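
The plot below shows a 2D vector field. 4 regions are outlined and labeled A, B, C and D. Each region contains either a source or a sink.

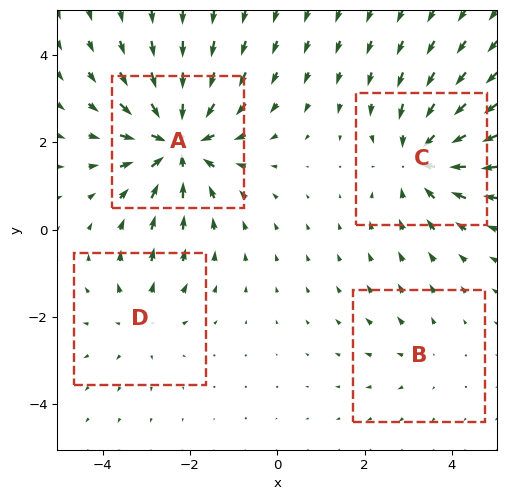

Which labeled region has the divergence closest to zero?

Divergence at each region's feature centre — A: about -7, B: about +2, C: about -5, D: about +3. Region B is closest to zero.

B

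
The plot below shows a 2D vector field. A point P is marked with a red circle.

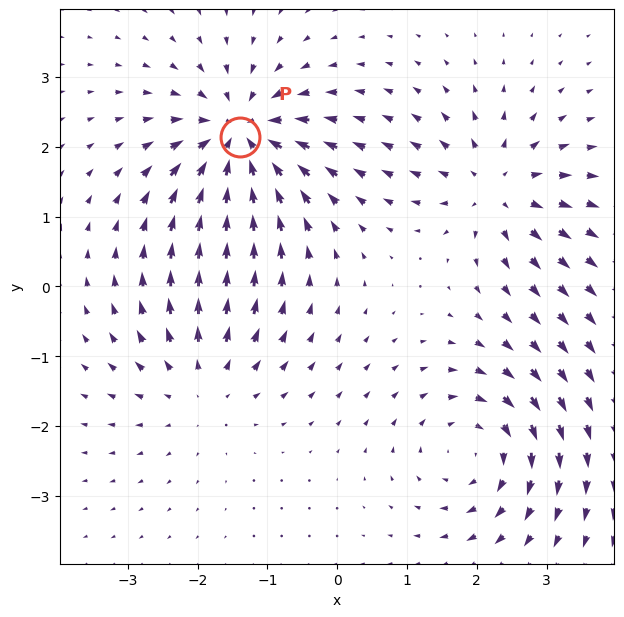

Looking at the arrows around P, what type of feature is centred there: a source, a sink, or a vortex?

sink

At P (-1.4, 2.1) the arrows converge inward. Divergence about -6, curl ≈0 — negative divergence with near-zero curl is a sink.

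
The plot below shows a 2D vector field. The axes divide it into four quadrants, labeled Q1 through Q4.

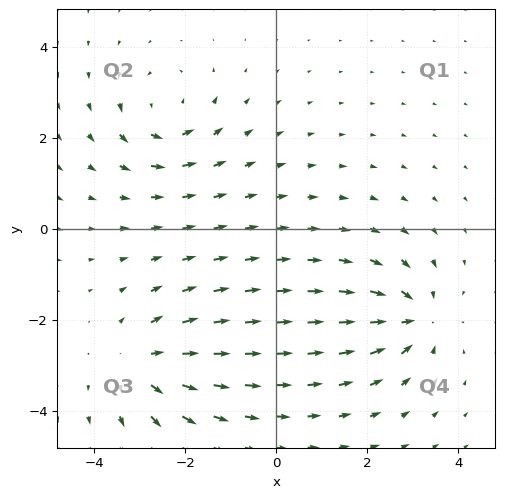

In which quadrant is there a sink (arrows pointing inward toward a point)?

Q4

The sink sits at approximately (3.0, -2.0), which lies in quadrant Q4. The divergence there is about -4, negative as expected for a sink.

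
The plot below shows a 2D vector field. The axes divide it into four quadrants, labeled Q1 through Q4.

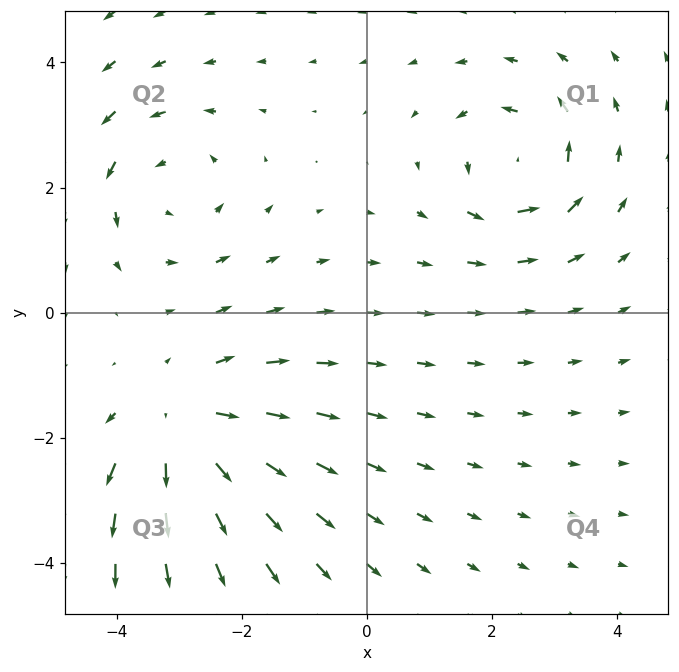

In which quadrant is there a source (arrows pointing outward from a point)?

The source sits at approximately (-2.9, -1.8), which lies in quadrant Q3. The divergence there is about +4, positive as expected for a source.

Q3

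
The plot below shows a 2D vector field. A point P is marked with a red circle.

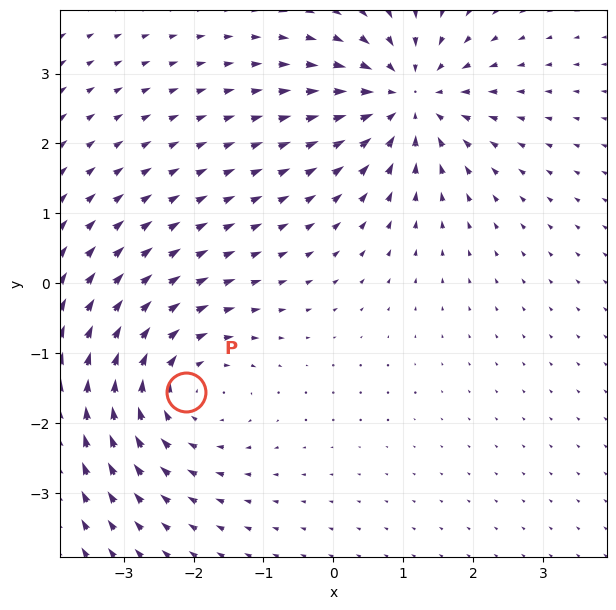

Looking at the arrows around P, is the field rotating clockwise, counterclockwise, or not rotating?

Near P at (-2.1, -1.6) the arrows circulate clockwise. The curl (z-component) there is about -2; negative curl means clockwise rotation.

clockwise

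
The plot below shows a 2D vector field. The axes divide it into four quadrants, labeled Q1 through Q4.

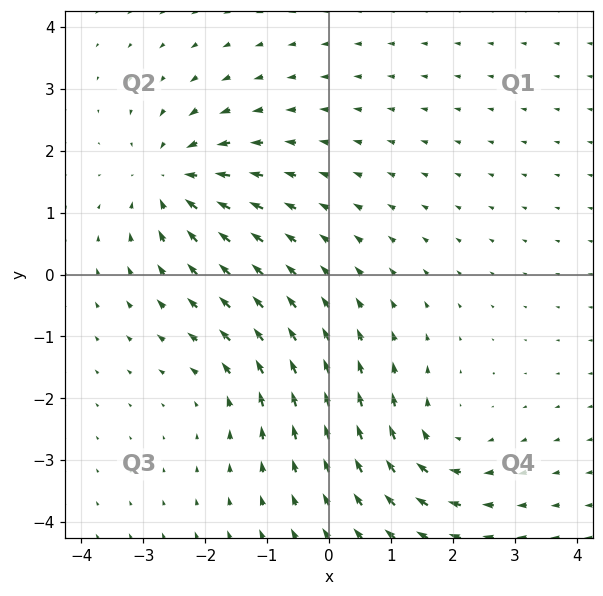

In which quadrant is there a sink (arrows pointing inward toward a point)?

Q2

The sink sits at approximately (-2.5, 1.5), which lies in quadrant Q2. The divergence there is about -5, negative as expected for a sink.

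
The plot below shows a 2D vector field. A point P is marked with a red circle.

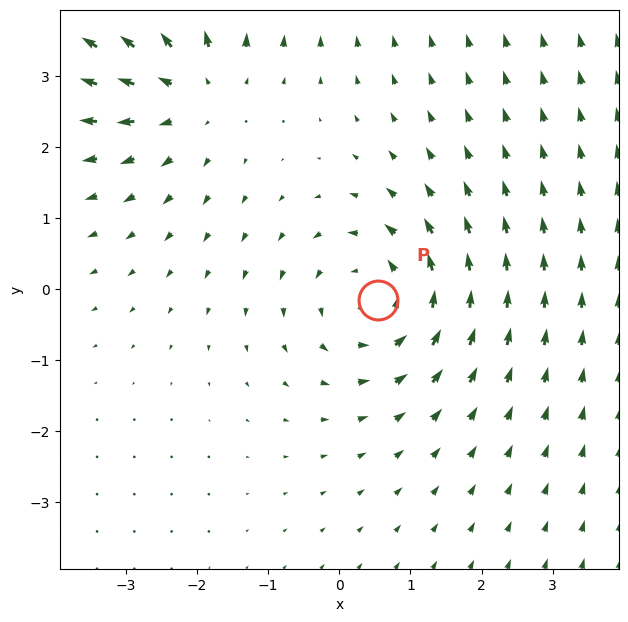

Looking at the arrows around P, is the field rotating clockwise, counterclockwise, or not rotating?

Near P at (0.5, -0.1) the arrows circulate counterclockwise. The curl (z-component) there is about +3; positive curl means counterclockwise rotation.

counterclockwise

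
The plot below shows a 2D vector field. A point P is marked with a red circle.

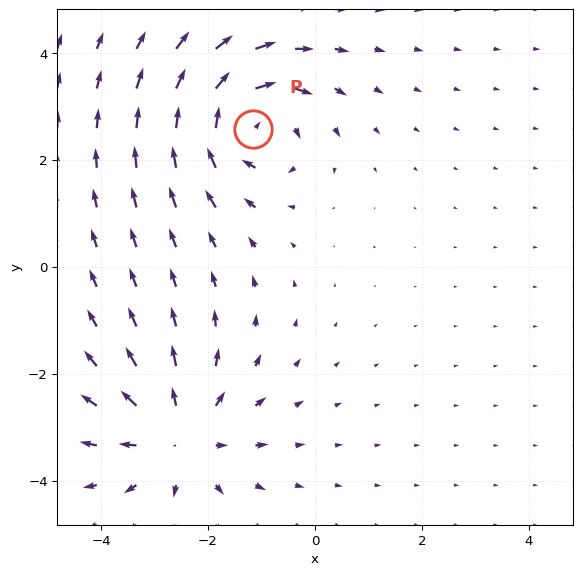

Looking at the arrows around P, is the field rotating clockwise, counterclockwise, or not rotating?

Near P at (-1.2, 2.6) the arrows circulate clockwise. The curl (z-component) there is about -4; negative curl means clockwise rotation.

clockwise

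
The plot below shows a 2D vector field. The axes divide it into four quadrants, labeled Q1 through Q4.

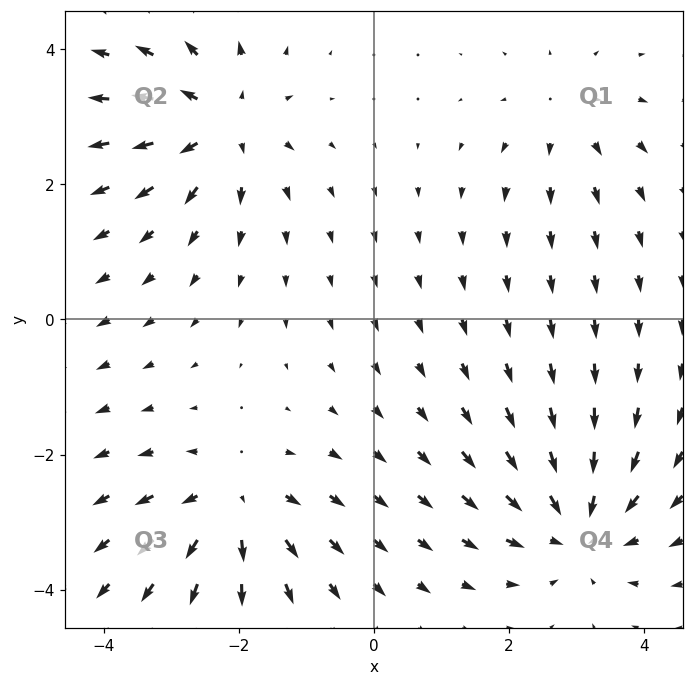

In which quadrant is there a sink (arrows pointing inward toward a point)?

Q4

The sink sits at approximately (3.0, -3.1), which lies in quadrant Q4. The divergence there is about -5, negative as expected for a sink.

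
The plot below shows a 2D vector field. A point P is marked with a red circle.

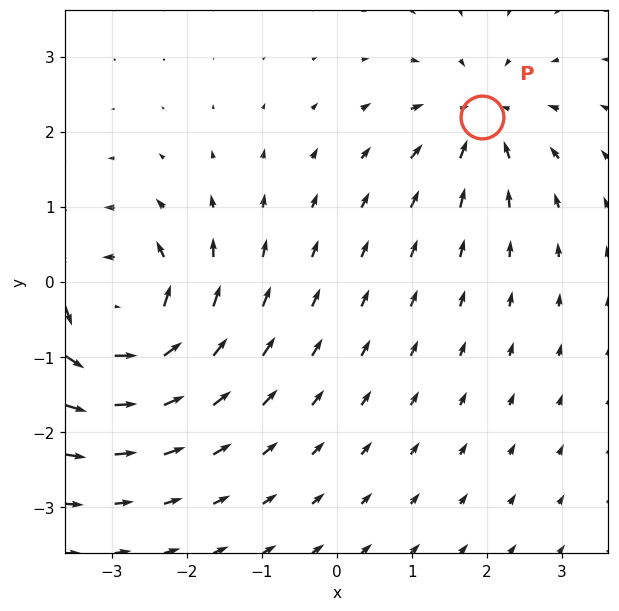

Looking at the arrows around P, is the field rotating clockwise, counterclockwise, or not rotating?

Near P at (1.9, 2.2) the arrows show no circulation. The curl there is ≈0.

not rotating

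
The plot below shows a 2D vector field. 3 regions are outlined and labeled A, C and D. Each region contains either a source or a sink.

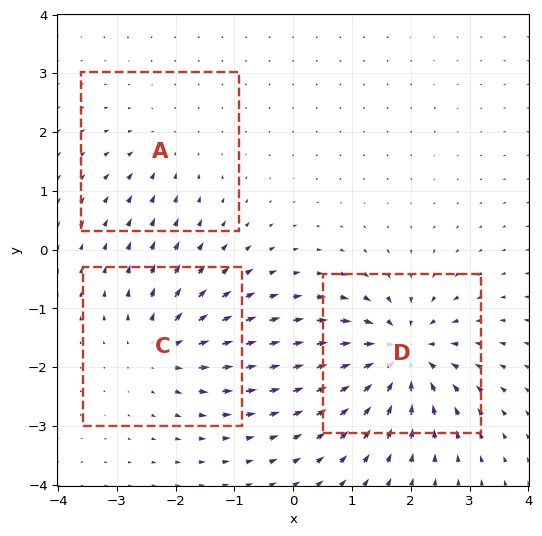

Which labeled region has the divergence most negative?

D

Divergence at each region's feature centre — A: about -2, C: about +4, D: about -6. Region D is most negative.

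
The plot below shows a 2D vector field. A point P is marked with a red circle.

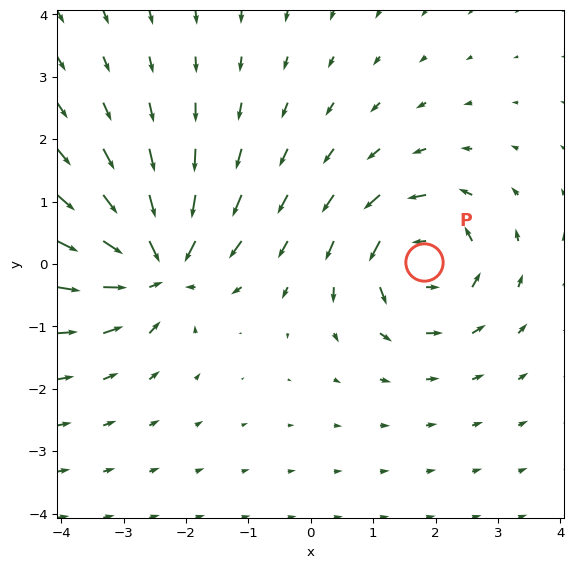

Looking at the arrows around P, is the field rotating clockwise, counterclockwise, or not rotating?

counterclockwise

Near P at (1.8, 0.0) the arrows circulate counterclockwise. The curl (z-component) there is about +6; positive curl means counterclockwise rotation.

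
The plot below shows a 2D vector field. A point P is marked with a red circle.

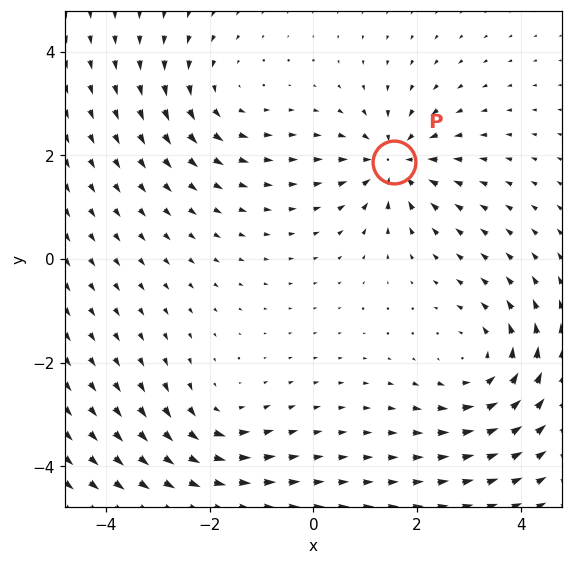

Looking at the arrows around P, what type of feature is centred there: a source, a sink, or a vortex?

At P (1.5, 1.9) the arrows converge inward. Divergence about -4, curl ≈0 — negative divergence with near-zero curl is a sink.

sink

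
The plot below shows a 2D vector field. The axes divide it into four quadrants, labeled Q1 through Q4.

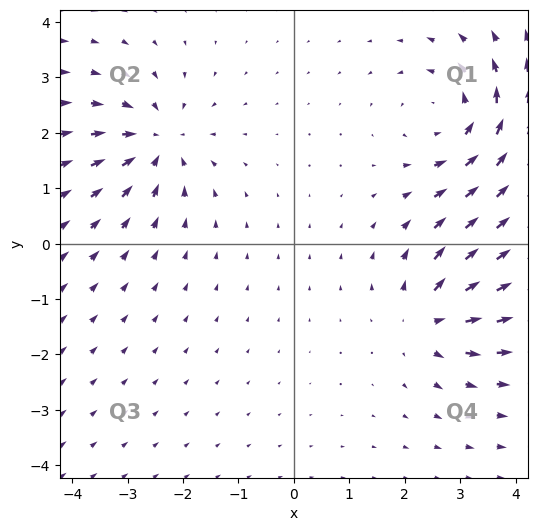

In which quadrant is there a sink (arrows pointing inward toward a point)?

Q2

The sink sits at approximately (-2.5, 1.8), which lies in quadrant Q2. The divergence there is about -4, negative as expected for a sink.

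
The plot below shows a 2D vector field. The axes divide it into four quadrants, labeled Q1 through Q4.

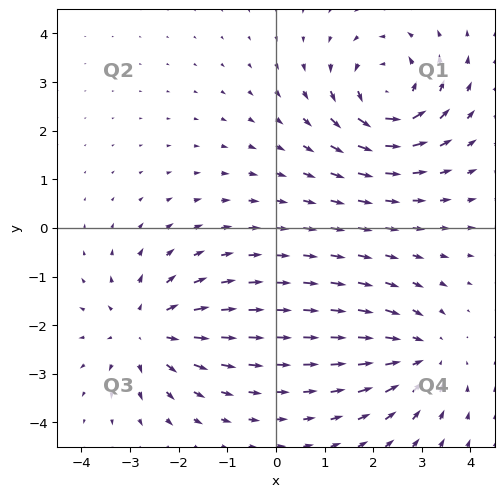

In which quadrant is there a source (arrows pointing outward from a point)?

Q3

The source sits at approximately (-2.7, -2.1), which lies in quadrant Q3. The divergence there is about +4, positive as expected for a source.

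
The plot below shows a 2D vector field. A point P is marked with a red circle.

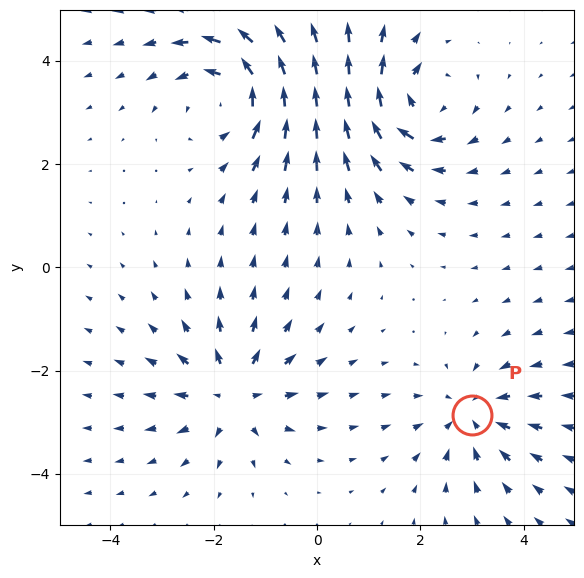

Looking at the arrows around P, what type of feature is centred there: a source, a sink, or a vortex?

sink

At P (3.0, -2.9) the arrows converge inward. Divergence about -4, curl ≈0 — negative divergence with near-zero curl is a sink.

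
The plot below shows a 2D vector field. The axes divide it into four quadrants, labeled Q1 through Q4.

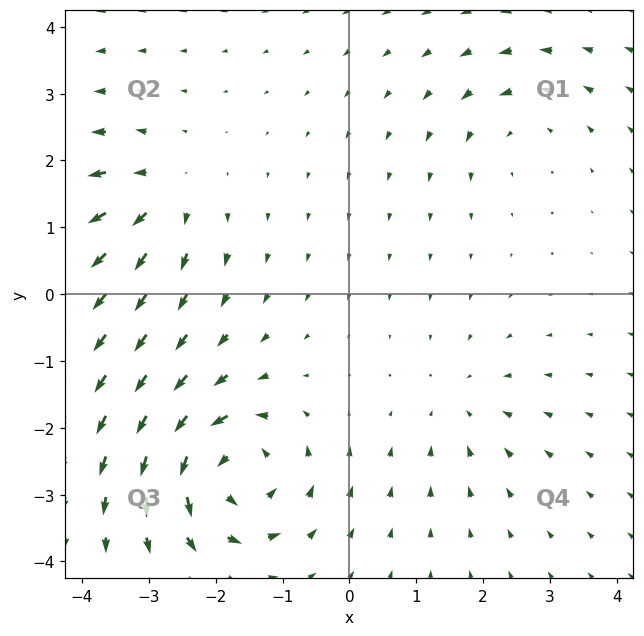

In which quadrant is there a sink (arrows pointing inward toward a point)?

The sink sits at approximately (1.7, -1.6), which lies in quadrant Q4. The divergence there is about -2, negative as expected for a sink.

Q4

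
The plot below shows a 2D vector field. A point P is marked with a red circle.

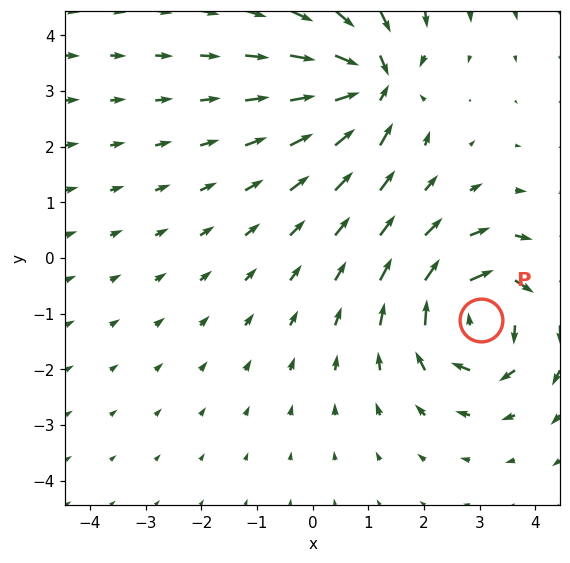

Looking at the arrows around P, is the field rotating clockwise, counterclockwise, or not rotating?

clockwise

Near P at (3.0, -1.1) the arrows circulate clockwise. The curl (z-component) there is about -6; negative curl means clockwise rotation.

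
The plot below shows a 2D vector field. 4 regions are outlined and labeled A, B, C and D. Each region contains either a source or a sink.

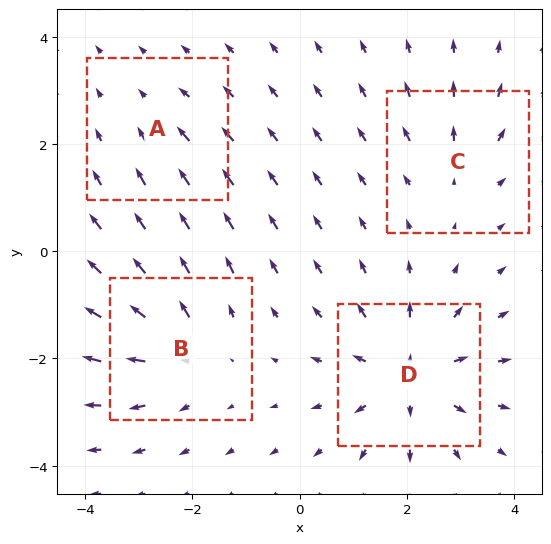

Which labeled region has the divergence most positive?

Divergence at each region's feature centre — A: about -2, B: about +4, C: about +3, D: about +6. Region D is most positive.

D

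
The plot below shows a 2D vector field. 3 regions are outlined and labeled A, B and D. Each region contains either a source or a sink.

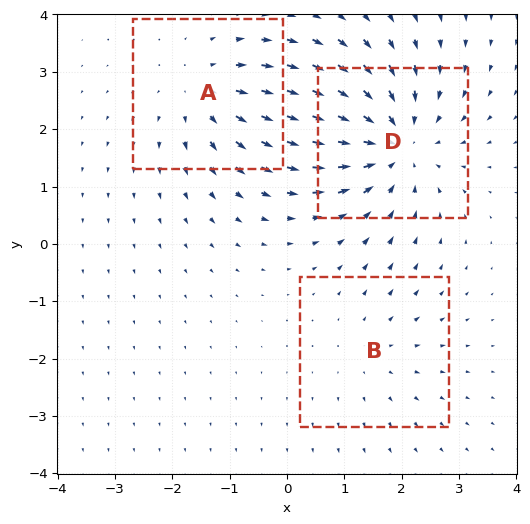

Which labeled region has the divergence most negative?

Divergence at each region's feature centre — A: about +3, B: about +2, D: about -4. Region D is most negative.

D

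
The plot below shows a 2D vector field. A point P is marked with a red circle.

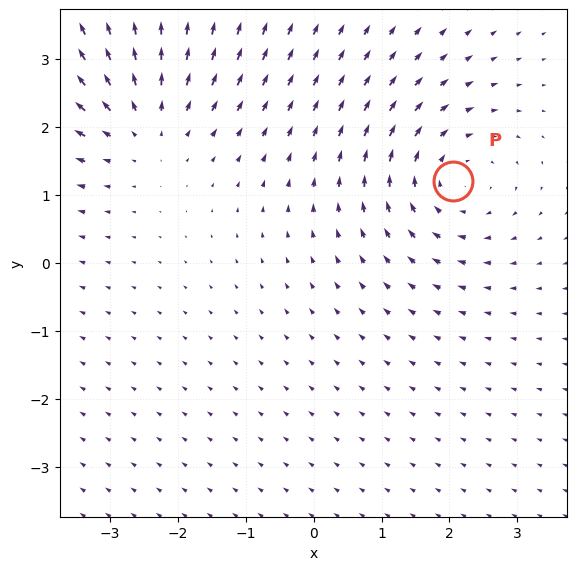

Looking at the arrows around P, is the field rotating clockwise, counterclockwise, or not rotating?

Near P at (2.0, 1.2) the arrows circulate clockwise. The curl (z-component) there is about -3; negative curl means clockwise rotation.

clockwise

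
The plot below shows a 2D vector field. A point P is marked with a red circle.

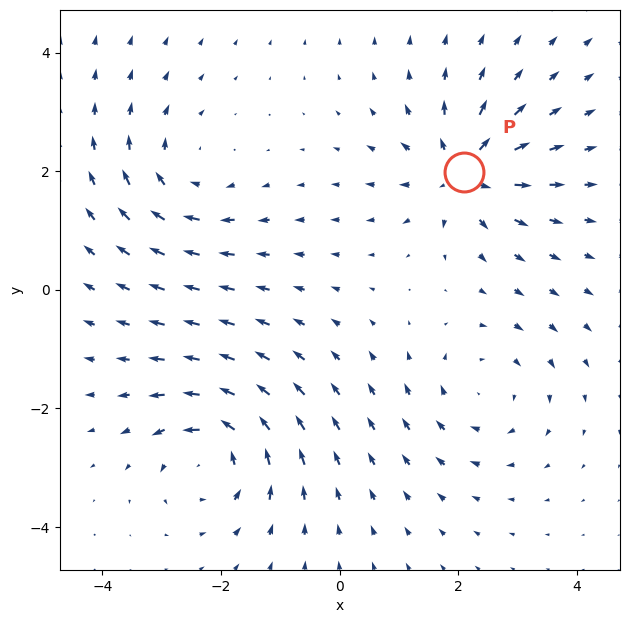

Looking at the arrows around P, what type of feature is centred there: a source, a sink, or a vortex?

At P (2.1, 2.0) the arrows spread outward. Divergence about +7, curl ≈0 — positive divergence with near-zero curl is a source.

source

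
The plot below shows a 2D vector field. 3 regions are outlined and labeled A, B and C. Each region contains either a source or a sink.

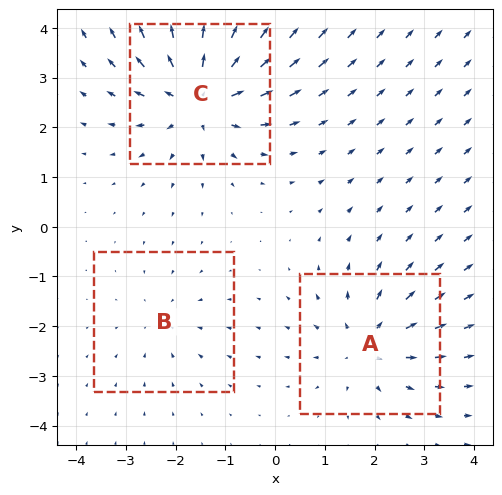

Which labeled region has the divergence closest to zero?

B

Divergence at each region's feature centre — A: about +3, B: about -2, C: about +5. Region B is closest to zero.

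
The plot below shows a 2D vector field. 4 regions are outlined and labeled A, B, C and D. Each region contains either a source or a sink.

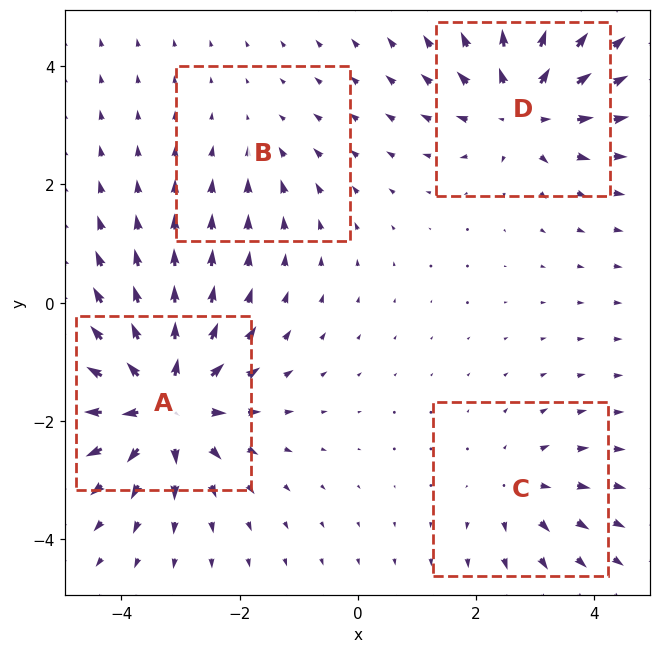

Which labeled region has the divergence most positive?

Divergence at each region's feature centre — A: about +8, B: about -2, C: about +3, D: about +6. Region A is most positive.

A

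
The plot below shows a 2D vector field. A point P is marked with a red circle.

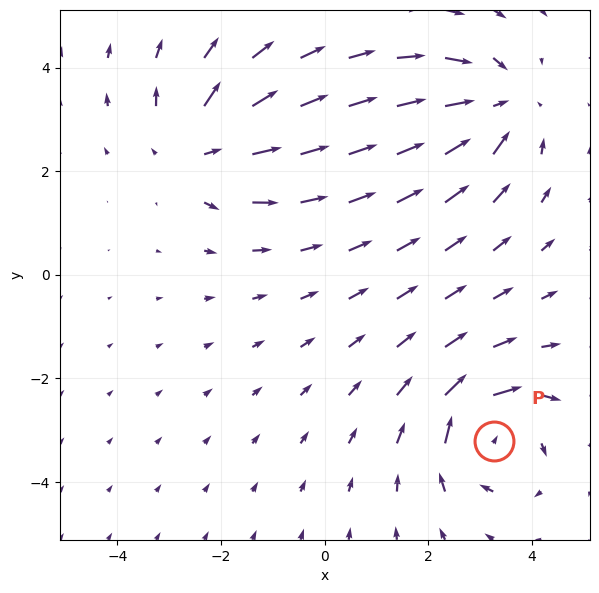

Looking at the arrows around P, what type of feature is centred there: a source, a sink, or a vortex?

At P (3.3, -3.2) the arrows circulate clockwise. Divergence ≈0, curl about -6 — near-zero divergence with nonzero curl is a vortex.

vortex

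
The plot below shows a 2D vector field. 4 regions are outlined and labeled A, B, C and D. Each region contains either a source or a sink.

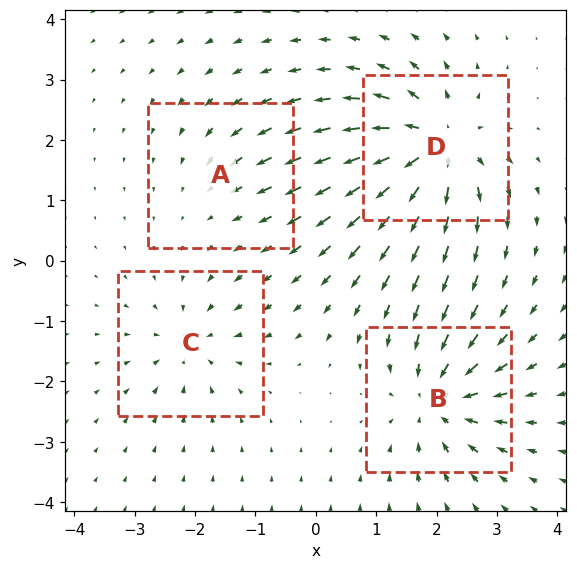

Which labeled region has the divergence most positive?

D

Divergence at each region's feature centre — A: about -3, B: about -6, C: about -4, D: about +8. Region D is most positive.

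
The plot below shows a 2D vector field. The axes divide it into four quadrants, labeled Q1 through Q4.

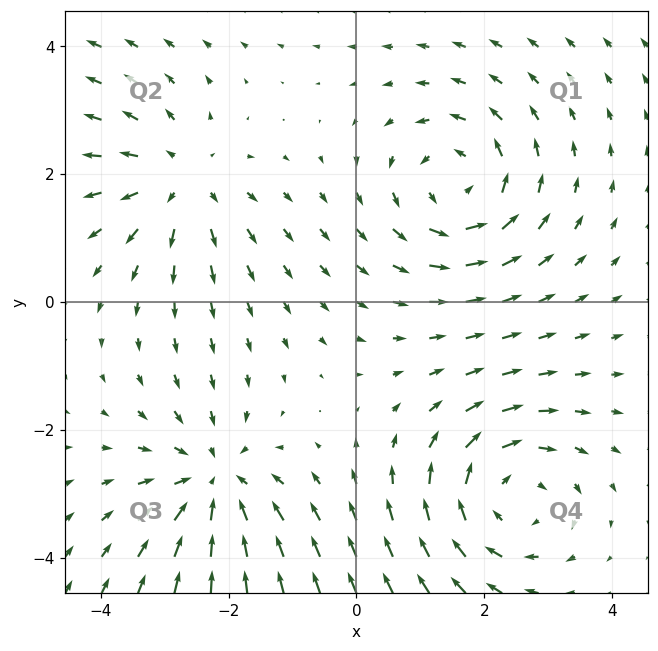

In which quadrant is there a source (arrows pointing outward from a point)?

The source sits at approximately (-2.7, 1.9), which lies in quadrant Q2. The divergence there is about +3, positive as expected for a source.

Q2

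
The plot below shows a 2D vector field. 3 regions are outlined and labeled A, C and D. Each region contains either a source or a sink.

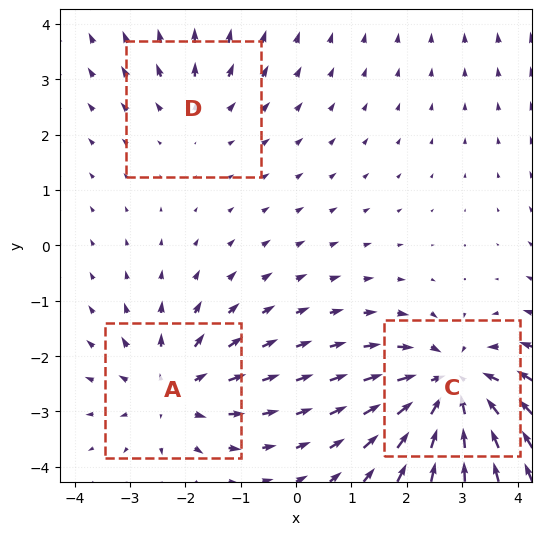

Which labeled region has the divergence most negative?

C

Divergence at each region's feature centre — A: about +3, C: about -5, D: about +2. Region C is most negative.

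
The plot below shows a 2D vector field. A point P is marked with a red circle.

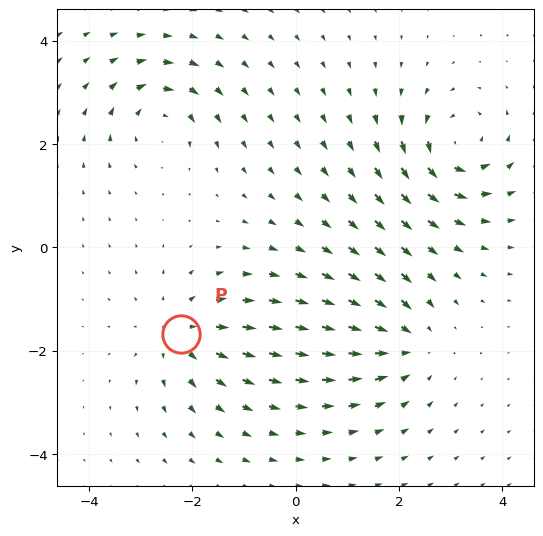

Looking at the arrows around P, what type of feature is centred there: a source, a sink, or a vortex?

At P (-2.2, -1.7) the arrows spread outward. Divergence about +4, curl ≈0 — positive divergence with near-zero curl is a source.

source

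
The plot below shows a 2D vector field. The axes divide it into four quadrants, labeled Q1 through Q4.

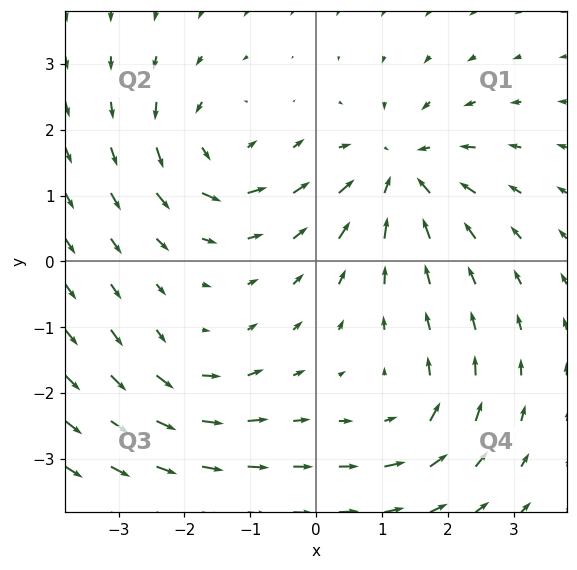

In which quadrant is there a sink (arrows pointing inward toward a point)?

Q1

The sink sits at approximately (1.3, 1.4), which lies in quadrant Q1. The divergence there is about -5, negative as expected for a sink.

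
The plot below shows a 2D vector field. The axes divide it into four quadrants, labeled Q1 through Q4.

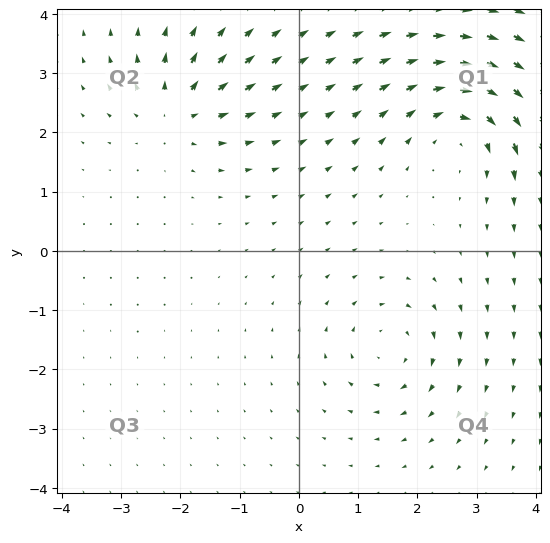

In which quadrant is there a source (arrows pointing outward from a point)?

Q2

The source sits at approximately (-2.1, 2.4), which lies in quadrant Q2. The divergence there is about +5, positive as expected for a source.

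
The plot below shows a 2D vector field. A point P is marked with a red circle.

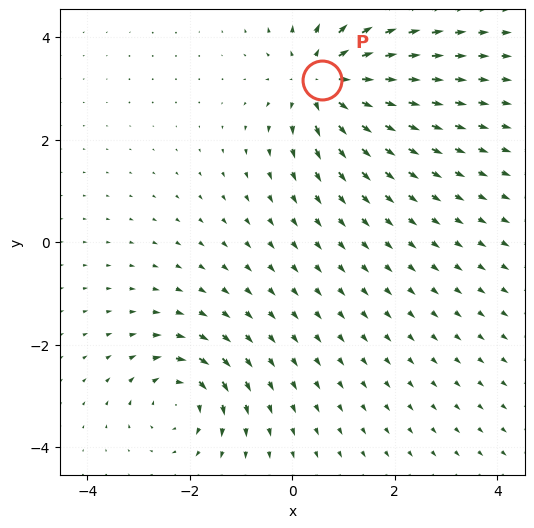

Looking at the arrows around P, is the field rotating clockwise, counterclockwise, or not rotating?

not rotating

Near P at (0.6, 3.2) the arrows show no circulation. The curl there is ≈0.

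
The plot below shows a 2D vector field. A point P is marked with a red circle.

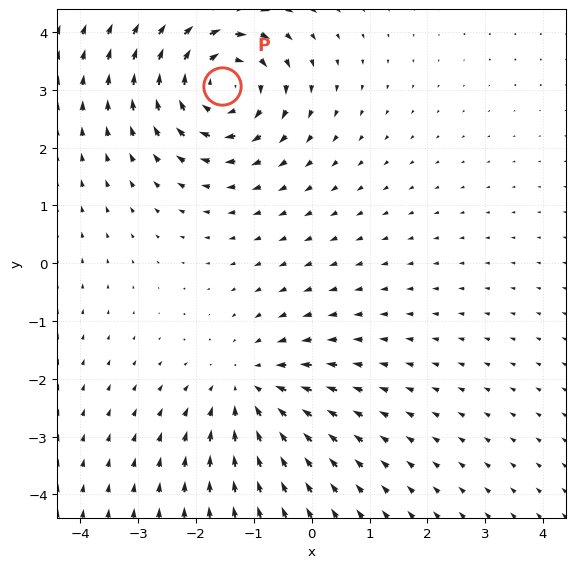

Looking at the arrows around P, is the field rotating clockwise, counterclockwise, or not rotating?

Near P at (-1.5, 3.1) the arrows circulate clockwise. The curl (z-component) there is about -4; negative curl means clockwise rotation.

clockwise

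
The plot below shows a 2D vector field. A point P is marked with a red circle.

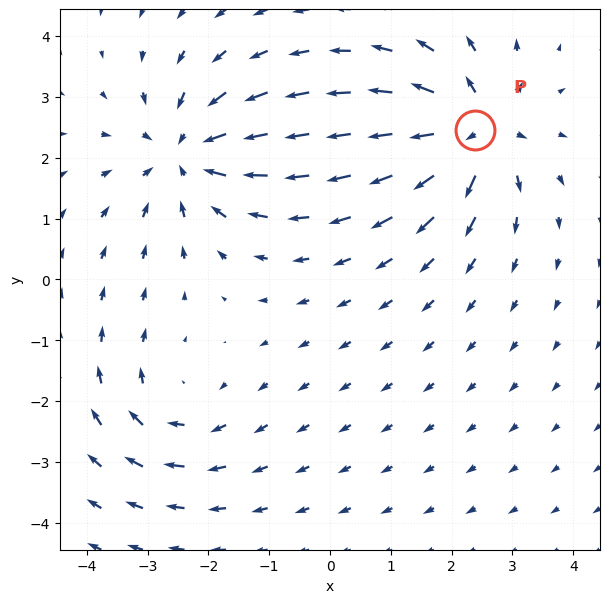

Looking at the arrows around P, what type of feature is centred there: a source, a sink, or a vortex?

source

At P (2.4, 2.5) the arrows spread outward. Divergence about +6, curl ≈0 — positive divergence with near-zero curl is a source.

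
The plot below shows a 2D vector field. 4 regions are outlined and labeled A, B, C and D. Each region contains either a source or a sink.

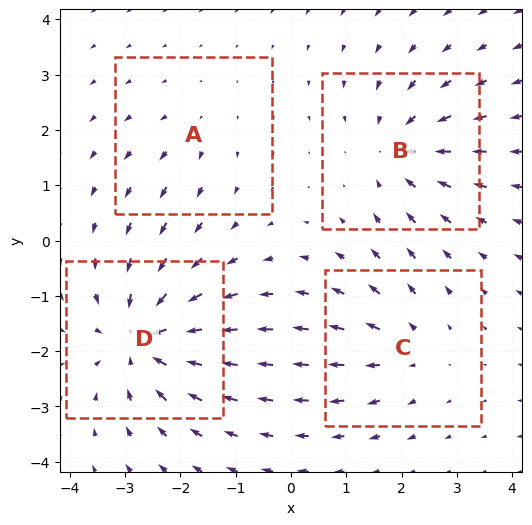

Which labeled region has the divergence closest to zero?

Divergence at each region's feature centre — A: about +2, B: about -5, C: about +3, D: about -6. Region A is closest to zero.

A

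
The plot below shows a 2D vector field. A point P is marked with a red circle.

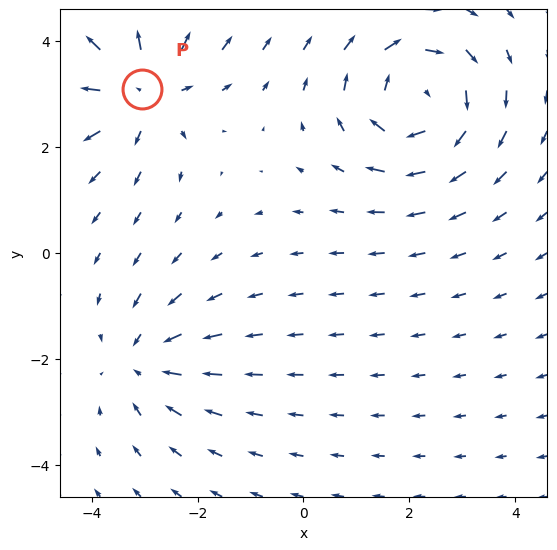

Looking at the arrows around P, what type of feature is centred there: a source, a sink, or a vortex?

source

At P (-3.1, 3.1) the arrows spread outward. Divergence about +4, curl ≈0 — positive divergence with near-zero curl is a source.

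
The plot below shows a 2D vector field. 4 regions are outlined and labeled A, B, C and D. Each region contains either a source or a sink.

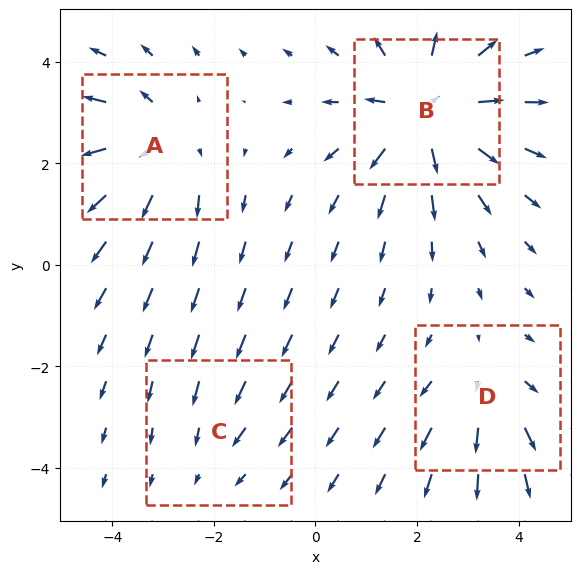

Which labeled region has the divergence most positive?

Divergence at each region's feature centre — A: about +4, B: about +6, C: about -2, D: about +3. Region B is most positive.

B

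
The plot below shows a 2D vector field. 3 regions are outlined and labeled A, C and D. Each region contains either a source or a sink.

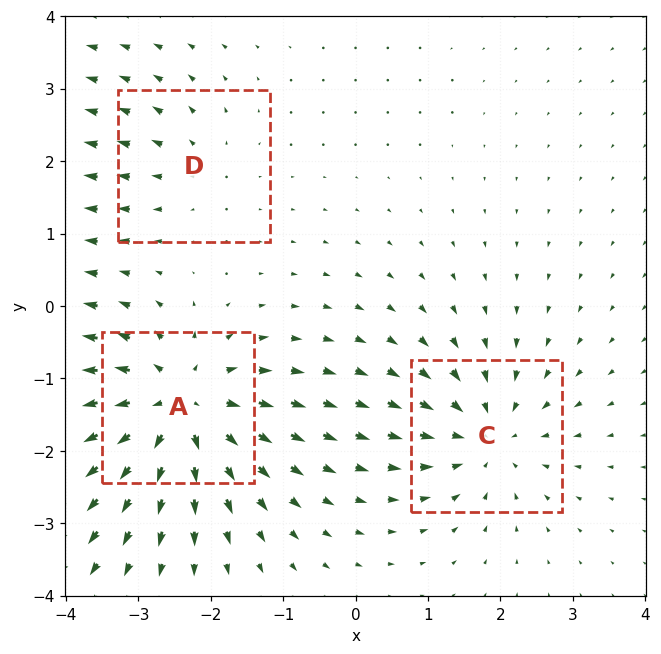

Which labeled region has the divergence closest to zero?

Divergence at each region's feature centre — A: about +5, C: about -4, D: about +2. Region D is closest to zero.

D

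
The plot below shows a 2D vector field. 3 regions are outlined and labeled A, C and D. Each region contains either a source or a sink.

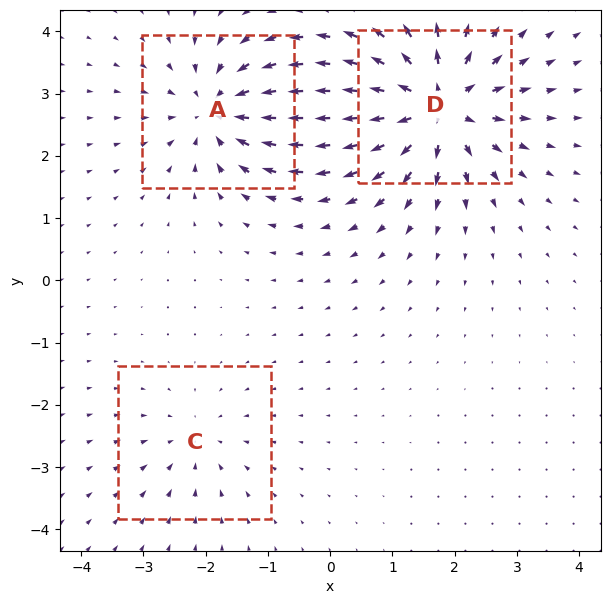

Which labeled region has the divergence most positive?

Divergence at each region's feature centre — A: about -4, C: about -2, D: about +6. Region D is most positive.

D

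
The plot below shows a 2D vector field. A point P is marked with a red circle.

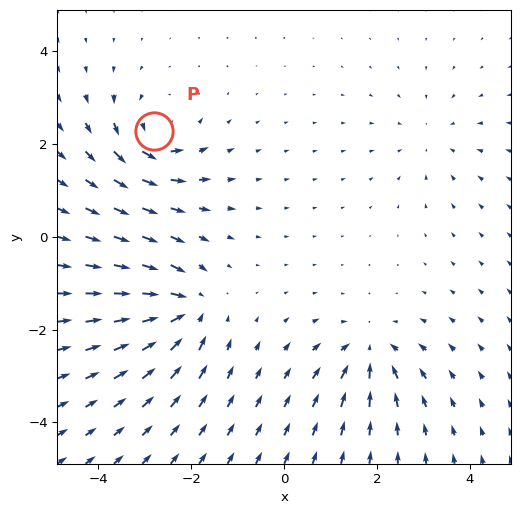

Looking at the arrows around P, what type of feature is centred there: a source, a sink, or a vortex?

vortex

At P (-2.8, 2.3) the arrows circulate counterclockwise. Divergence ≈0, curl about +5 — near-zero divergence with nonzero curl is a vortex.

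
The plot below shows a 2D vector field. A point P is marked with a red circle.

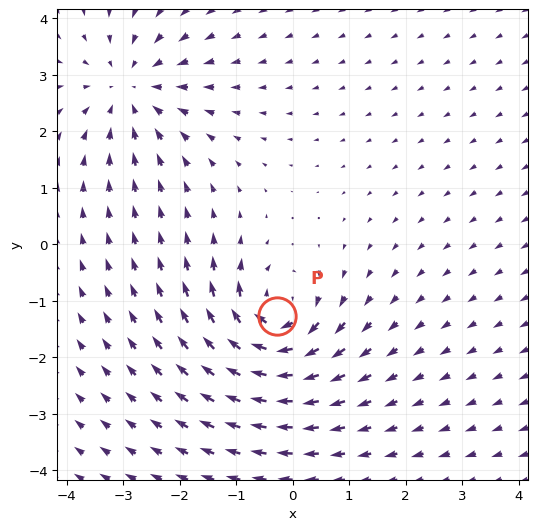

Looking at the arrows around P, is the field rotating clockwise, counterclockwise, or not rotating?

clockwise

Near P at (-0.3, -1.3) the arrows circulate clockwise. The curl (z-component) there is about -5; negative curl means clockwise rotation.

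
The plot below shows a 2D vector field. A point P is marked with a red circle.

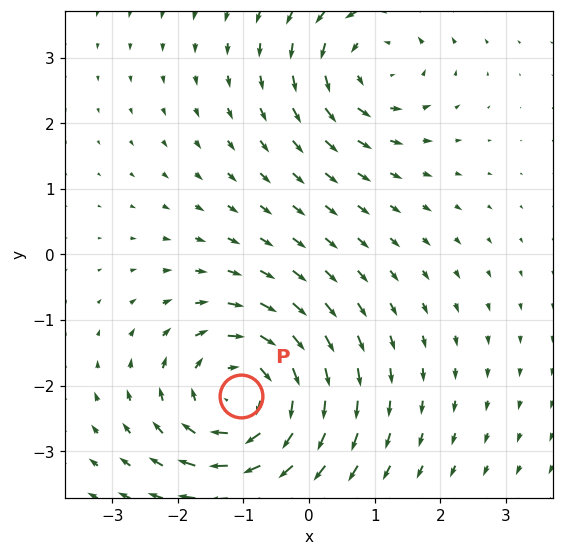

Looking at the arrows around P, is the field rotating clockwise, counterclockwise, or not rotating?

clockwise

Near P at (-1.0, -2.2) the arrows circulate clockwise. The curl (z-component) there is about -4; negative curl means clockwise rotation.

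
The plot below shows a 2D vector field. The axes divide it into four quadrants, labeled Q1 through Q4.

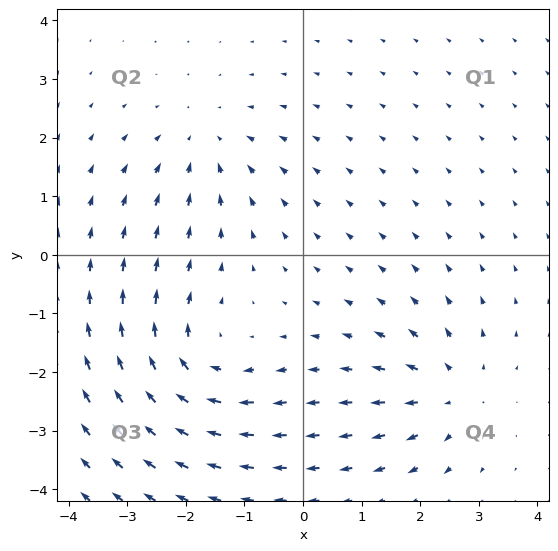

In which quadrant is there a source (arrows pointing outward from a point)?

Q4

The source sits at approximately (2.5, -2.3), which lies in quadrant Q4. The divergence there is about +4, positive as expected for a source.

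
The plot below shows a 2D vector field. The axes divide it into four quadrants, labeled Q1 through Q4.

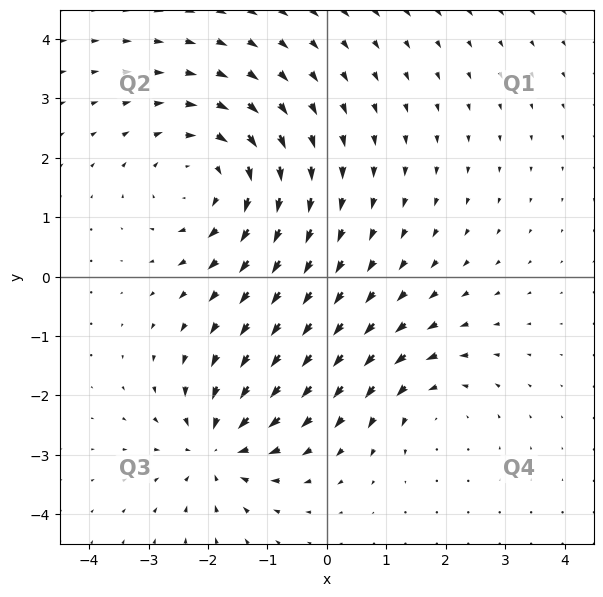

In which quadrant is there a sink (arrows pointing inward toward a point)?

Q3

The sink sits at approximately (-1.8, -2.9), which lies in quadrant Q3. The divergence there is about -4, negative as expected for a sink.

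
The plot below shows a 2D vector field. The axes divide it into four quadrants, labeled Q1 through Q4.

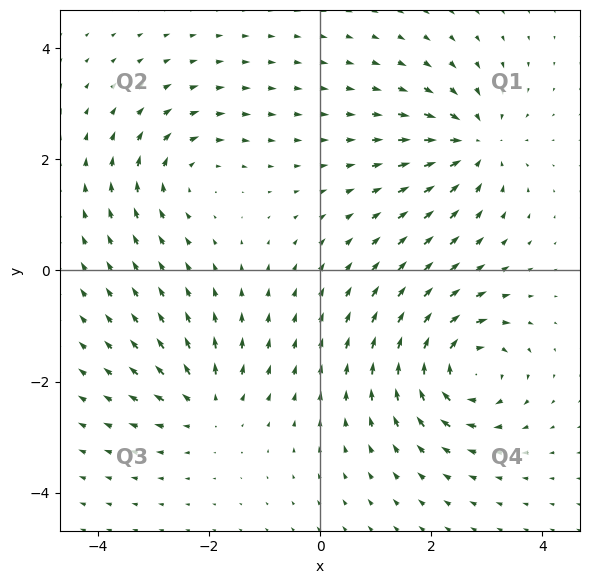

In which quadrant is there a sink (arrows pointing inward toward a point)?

Q1

The sink sits at approximately (2.8, 2.3), which lies in quadrant Q1. The divergence there is about -5, negative as expected for a sink.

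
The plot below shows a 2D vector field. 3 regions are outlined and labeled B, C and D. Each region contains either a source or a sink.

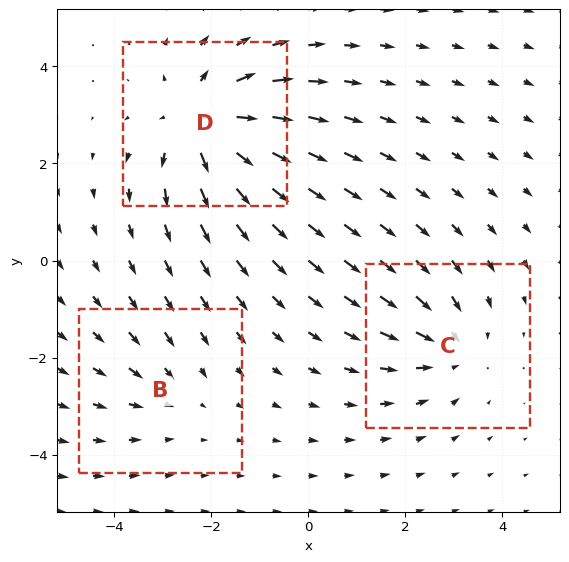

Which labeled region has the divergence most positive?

D

Divergence at each region's feature centre — B: about -2, C: about -3, D: about +5. Region D is most positive.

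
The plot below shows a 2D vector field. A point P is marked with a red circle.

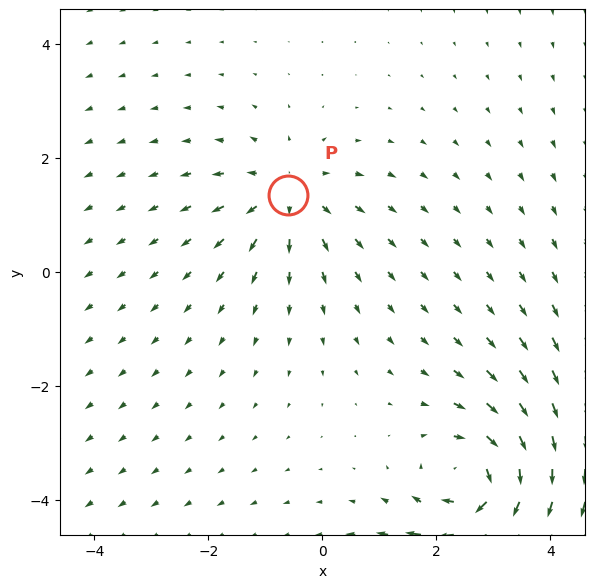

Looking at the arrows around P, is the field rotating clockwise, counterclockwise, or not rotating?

not rotating

Near P at (-0.6, 1.3) the arrows show no circulation. The curl there is ≈0.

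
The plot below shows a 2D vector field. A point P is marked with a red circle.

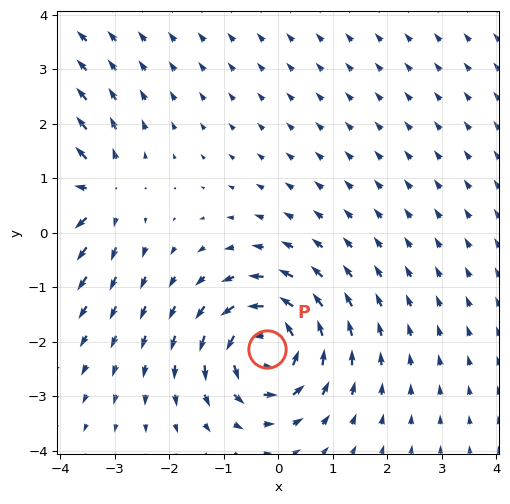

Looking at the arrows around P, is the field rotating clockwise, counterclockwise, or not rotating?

counterclockwise

Near P at (-0.2, -2.1) the arrows circulate counterclockwise. The curl (z-component) there is about +4; positive curl means counterclockwise rotation.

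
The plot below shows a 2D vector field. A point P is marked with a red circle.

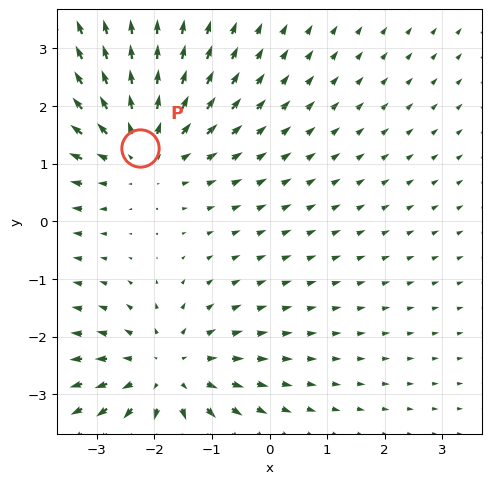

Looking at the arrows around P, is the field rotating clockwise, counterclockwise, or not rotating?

Near P at (-2.2, 1.3) the arrows show no circulation. The curl there is ≈0.

not rotating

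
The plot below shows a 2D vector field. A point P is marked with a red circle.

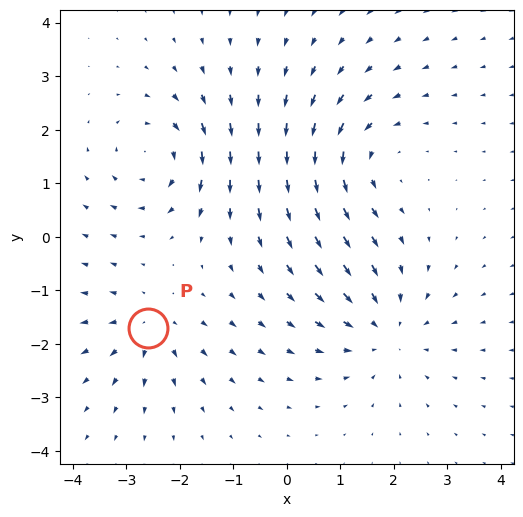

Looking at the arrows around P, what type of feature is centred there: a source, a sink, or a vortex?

At P (-2.6, -1.7) the arrows spread outward. Divergence about +4, curl ≈0 — positive divergence with near-zero curl is a source.

source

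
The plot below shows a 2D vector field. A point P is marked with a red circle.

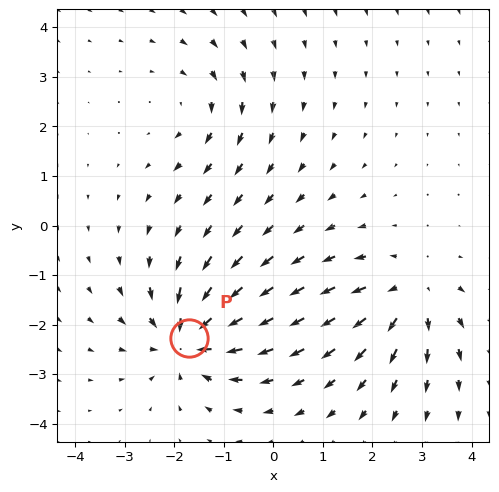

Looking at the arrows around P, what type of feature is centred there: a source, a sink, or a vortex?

At P (-1.7, -2.3) the arrows converge inward. Divergence about -5, curl ≈0 — negative divergence with near-zero curl is a sink.

sink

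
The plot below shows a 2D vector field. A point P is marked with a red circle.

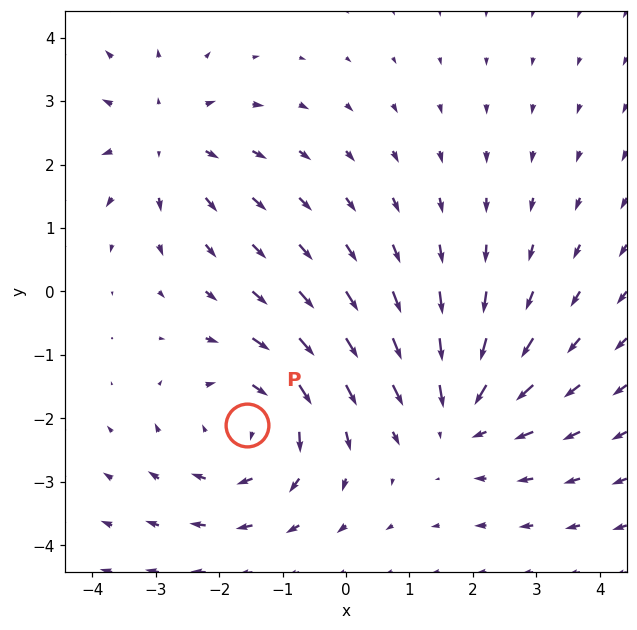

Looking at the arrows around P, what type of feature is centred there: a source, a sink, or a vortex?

At P (-1.6, -2.1) the arrows circulate clockwise. Divergence ≈0, curl about -3 — near-zero divergence with nonzero curl is a vortex.

vortex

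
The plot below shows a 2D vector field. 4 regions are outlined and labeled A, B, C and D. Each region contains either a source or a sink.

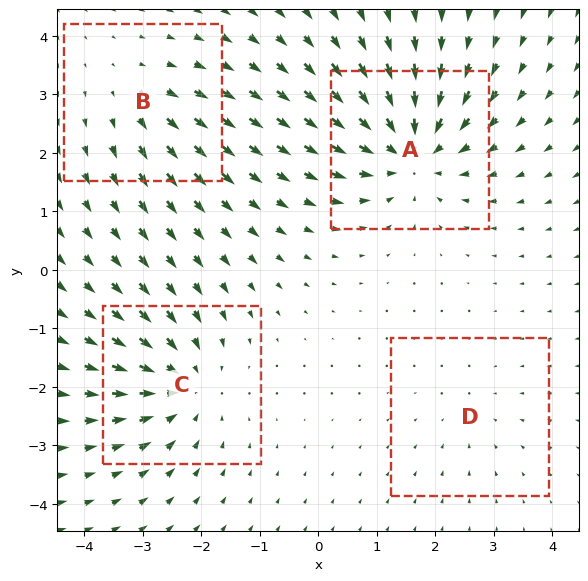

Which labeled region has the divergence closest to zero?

D

Divergence at each region's feature centre — A: about -7, B: about +3, C: about -5, D: about -2. Region D is closest to zero.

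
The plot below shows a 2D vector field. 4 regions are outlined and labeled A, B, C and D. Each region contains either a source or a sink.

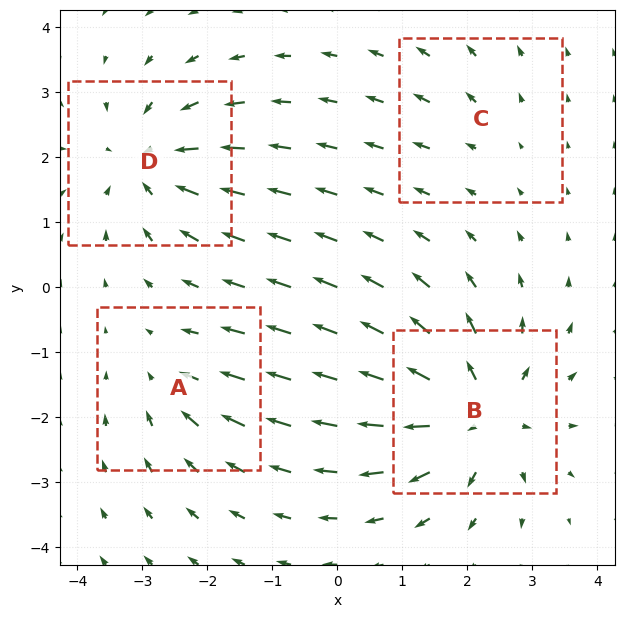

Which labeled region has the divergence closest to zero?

C

Divergence at each region's feature centre — A: about -3, B: about +7, C: about +2, D: about -5. Region C is closest to zero.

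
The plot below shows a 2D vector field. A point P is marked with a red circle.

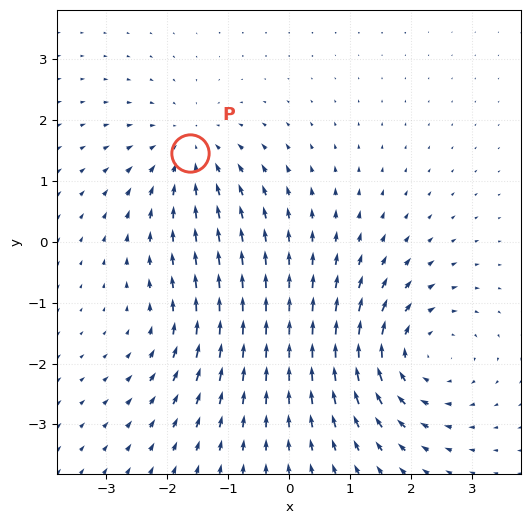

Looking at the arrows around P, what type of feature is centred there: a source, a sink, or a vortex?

At P (-1.6, 1.5) the arrows converge inward. Divergence about -4, curl ≈0 — negative divergence with near-zero curl is a sink.

sink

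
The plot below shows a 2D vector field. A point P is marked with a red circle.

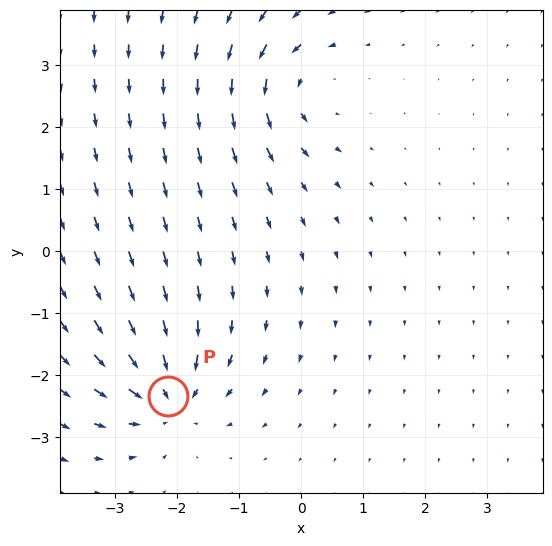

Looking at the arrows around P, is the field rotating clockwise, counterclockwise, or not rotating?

Near P at (-2.1, -2.3) the arrows show no circulation. The curl there is ≈0.

not rotating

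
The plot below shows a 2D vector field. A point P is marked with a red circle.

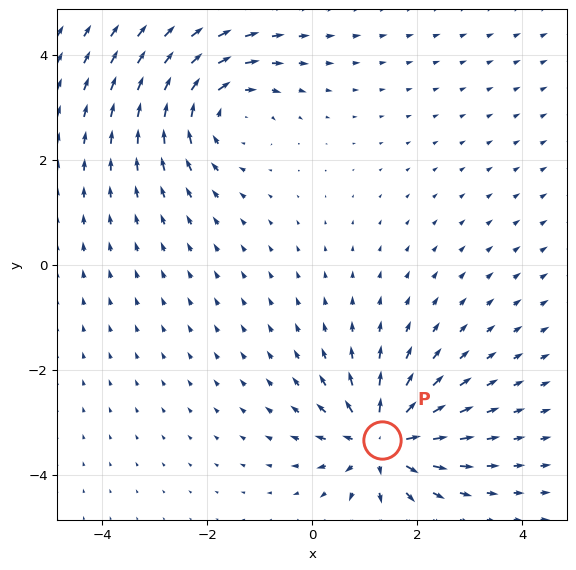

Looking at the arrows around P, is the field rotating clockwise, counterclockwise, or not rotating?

Near P at (1.3, -3.3) the arrows show no circulation. The curl there is ≈0.

not rotating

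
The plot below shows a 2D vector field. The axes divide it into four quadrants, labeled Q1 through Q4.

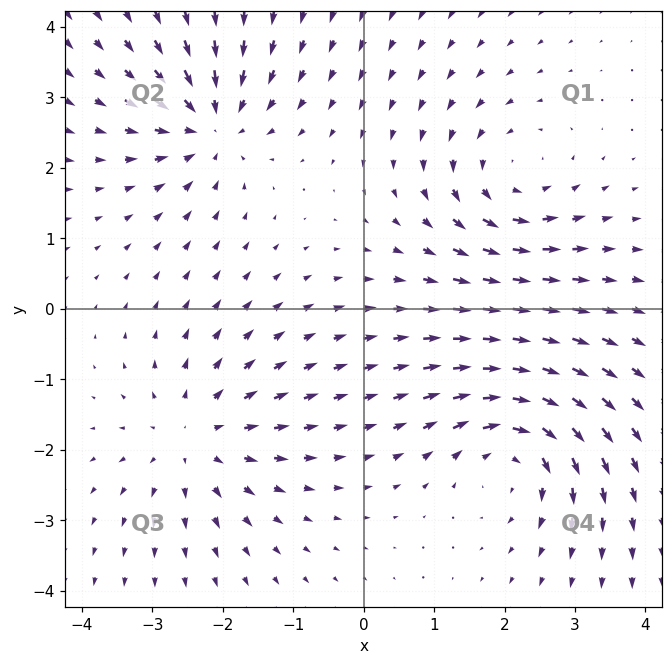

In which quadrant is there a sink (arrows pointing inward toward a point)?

The sink sits at approximately (-2.2, 2.6), which lies in quadrant Q2. The divergence there is about -5, negative as expected for a sink.

Q2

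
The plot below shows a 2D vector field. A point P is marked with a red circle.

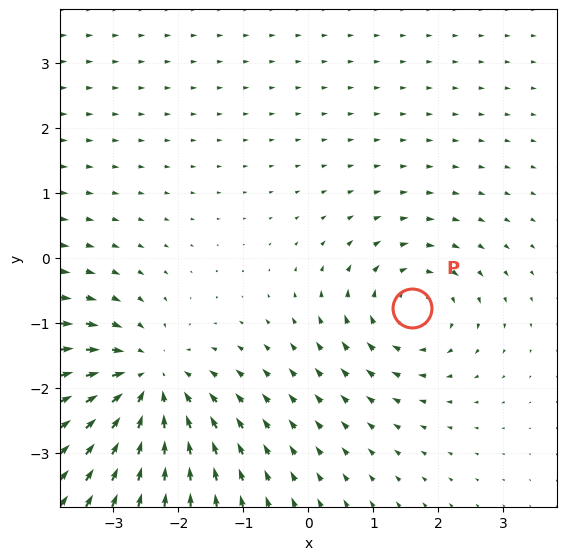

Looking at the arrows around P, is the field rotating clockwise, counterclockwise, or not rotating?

clockwise

Near P at (1.6, -0.8) the arrows circulate clockwise. The curl (z-component) there is about -3; negative curl means clockwise rotation.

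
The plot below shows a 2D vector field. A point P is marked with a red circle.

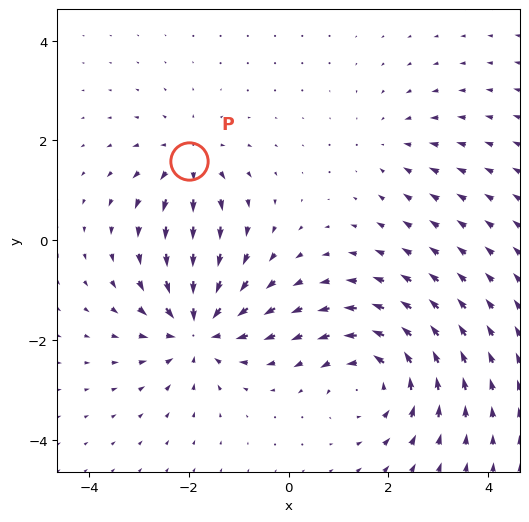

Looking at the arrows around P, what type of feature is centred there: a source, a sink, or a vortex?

source

At P (-2.0, 1.6) the arrows spread outward. Divergence about +4, curl ≈0 — positive divergence with near-zero curl is a source.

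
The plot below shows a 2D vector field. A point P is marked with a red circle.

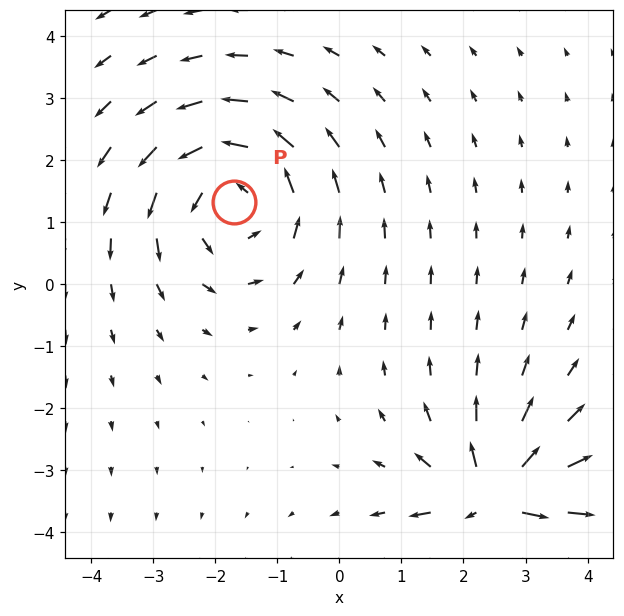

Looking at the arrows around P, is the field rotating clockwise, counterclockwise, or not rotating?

counterclockwise

Near P at (-1.7, 1.3) the arrows circulate counterclockwise. The curl (z-component) there is about +4; positive curl means counterclockwise rotation.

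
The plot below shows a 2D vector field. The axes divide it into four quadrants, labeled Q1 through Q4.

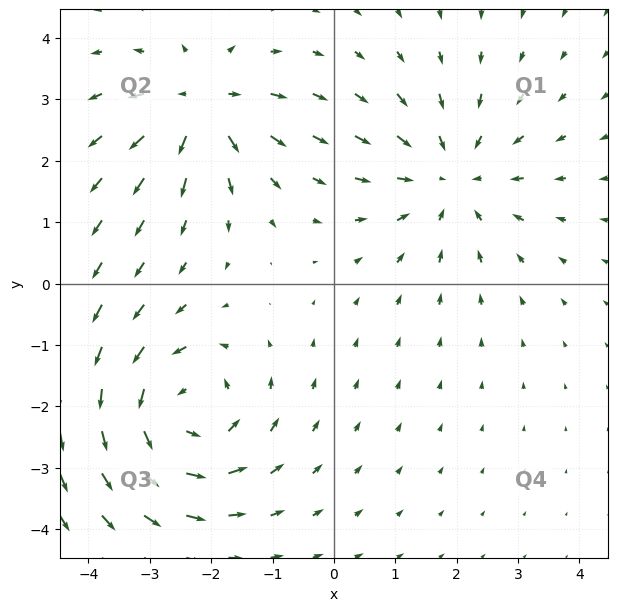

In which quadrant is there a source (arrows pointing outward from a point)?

The source sits at approximately (-2.2, 2.9), which lies in quadrant Q2. The divergence there is about +4, positive as expected for a source.

Q2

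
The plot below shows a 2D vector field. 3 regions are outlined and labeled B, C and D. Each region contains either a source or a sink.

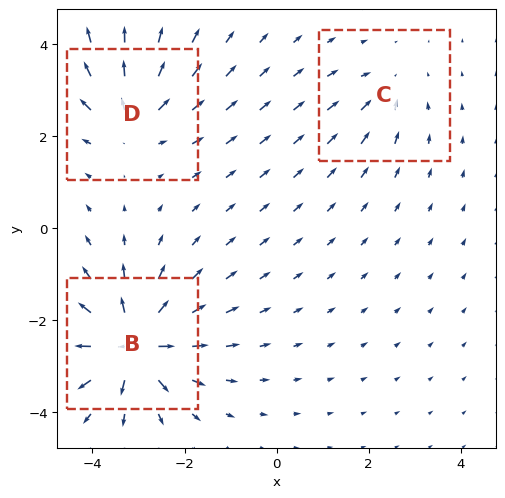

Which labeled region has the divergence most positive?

Divergence at each region's feature centre — B: about +6, C: about -2, D: about +4. Region B is most positive.

B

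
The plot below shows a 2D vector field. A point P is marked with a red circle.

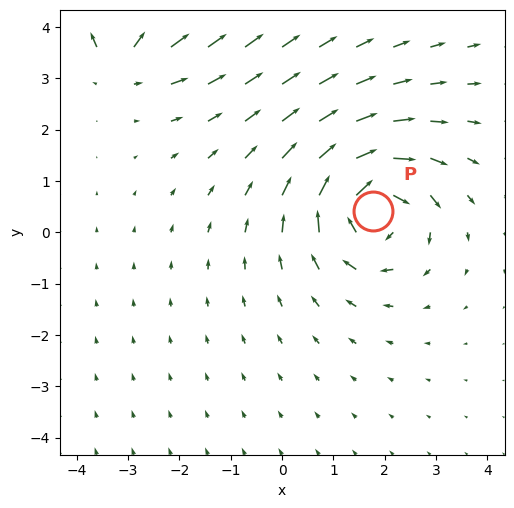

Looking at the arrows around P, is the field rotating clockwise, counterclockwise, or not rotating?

clockwise

Near P at (1.8, 0.4) the arrows circulate clockwise. The curl (z-component) there is about -5; negative curl means clockwise rotation.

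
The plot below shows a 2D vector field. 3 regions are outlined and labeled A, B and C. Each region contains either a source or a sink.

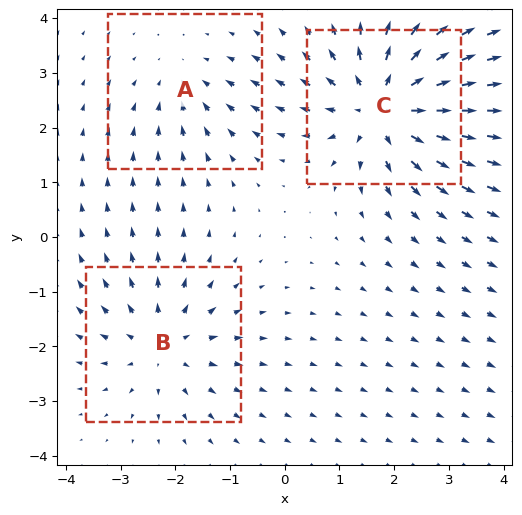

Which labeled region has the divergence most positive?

C

Divergence at each region's feature centre — A: about -2, B: about +3, C: about +5. Region C is most positive.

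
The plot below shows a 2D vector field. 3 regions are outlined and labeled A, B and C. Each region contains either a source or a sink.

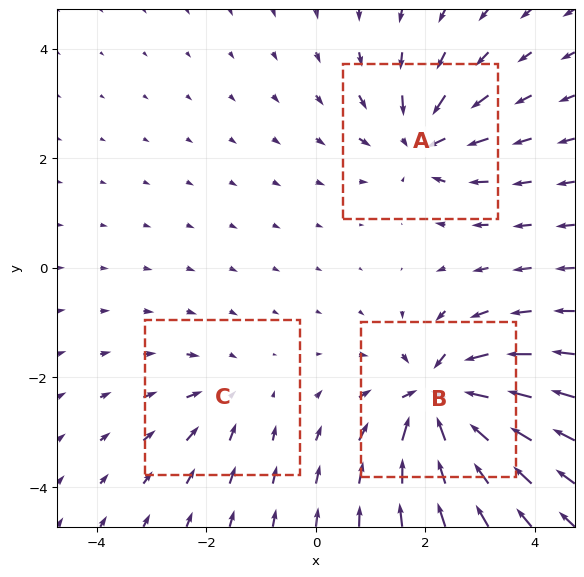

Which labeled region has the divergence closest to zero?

C

Divergence at each region's feature centre — A: about -4, B: about -7, C: about -2. Region C is closest to zero.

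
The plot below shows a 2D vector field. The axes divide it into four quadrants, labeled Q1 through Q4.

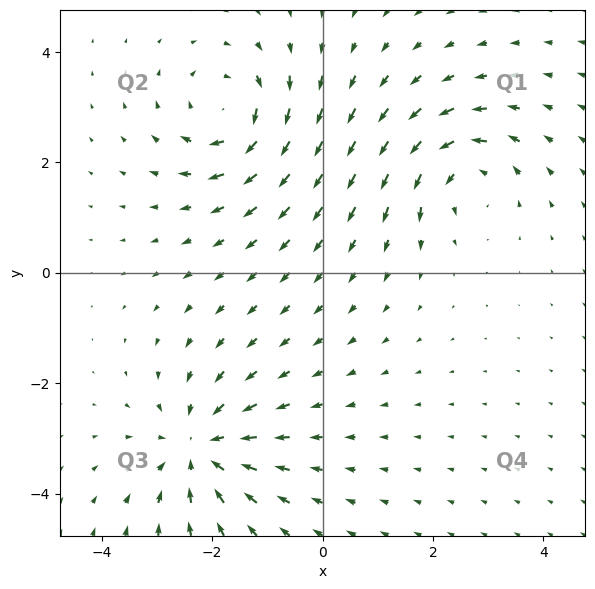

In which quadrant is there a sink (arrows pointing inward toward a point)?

The sink sits at approximately (-2.2, -3.2), which lies in quadrant Q3. The divergence there is about -4, negative as expected for a sink.

Q3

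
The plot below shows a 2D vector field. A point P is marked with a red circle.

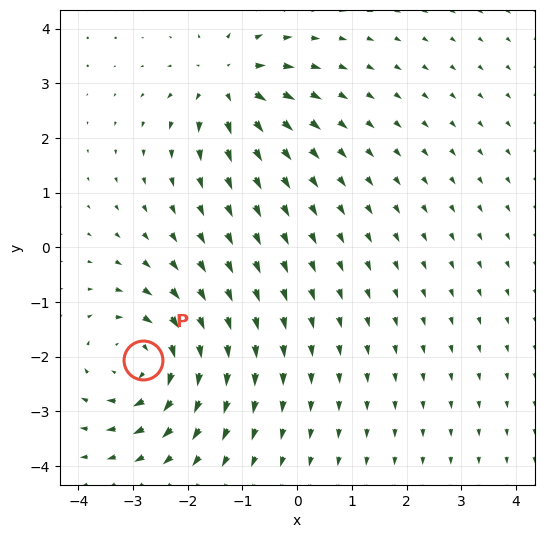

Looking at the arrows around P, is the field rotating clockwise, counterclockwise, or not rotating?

clockwise

Near P at (-2.8, -2.1) the arrows circulate clockwise. The curl (z-component) there is about -5; negative curl means clockwise rotation.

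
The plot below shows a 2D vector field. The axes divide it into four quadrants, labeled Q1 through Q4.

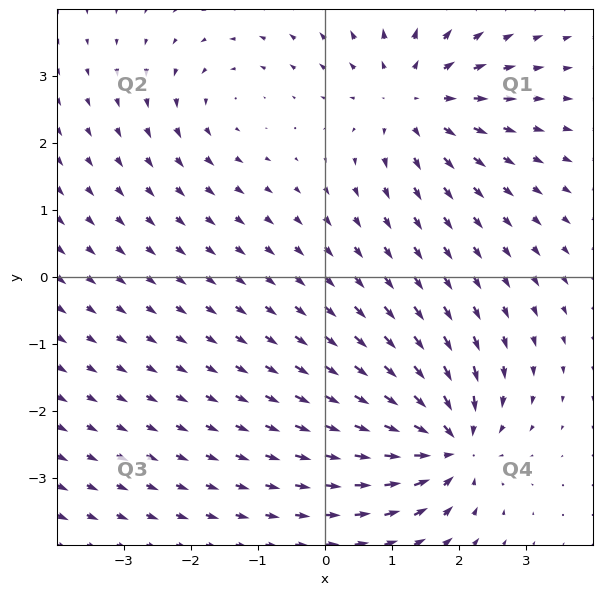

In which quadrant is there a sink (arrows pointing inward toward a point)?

Q4

The sink sits at approximately (1.9, -2.5), which lies in quadrant Q4. The divergence there is about -7, negative as expected for a sink.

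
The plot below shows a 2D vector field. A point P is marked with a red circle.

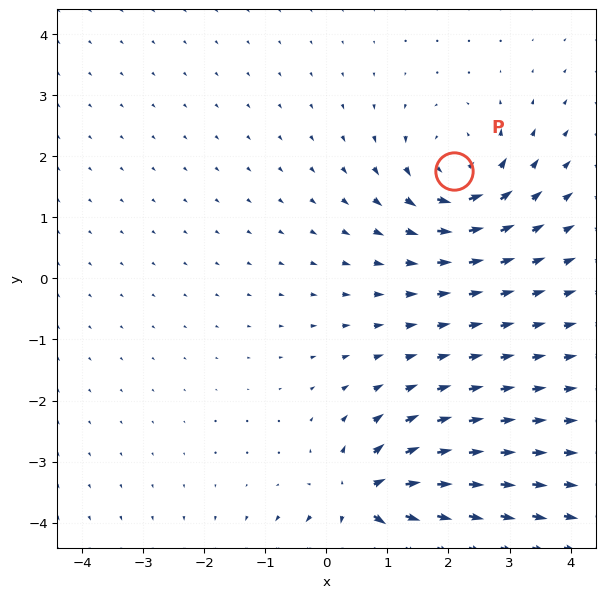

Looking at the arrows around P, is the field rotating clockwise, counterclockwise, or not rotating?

Near P at (2.1, 1.8) the arrows circulate counterclockwise. The curl (z-component) there is about +4; positive curl means counterclockwise rotation.

counterclockwise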